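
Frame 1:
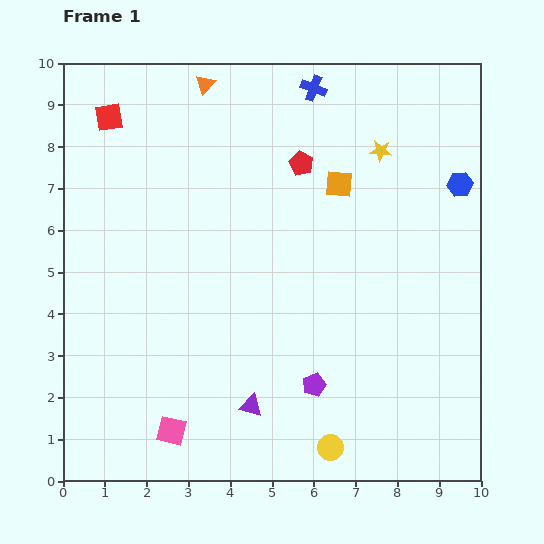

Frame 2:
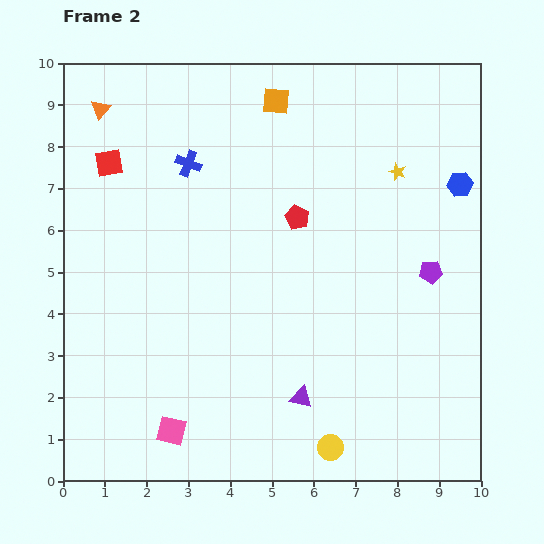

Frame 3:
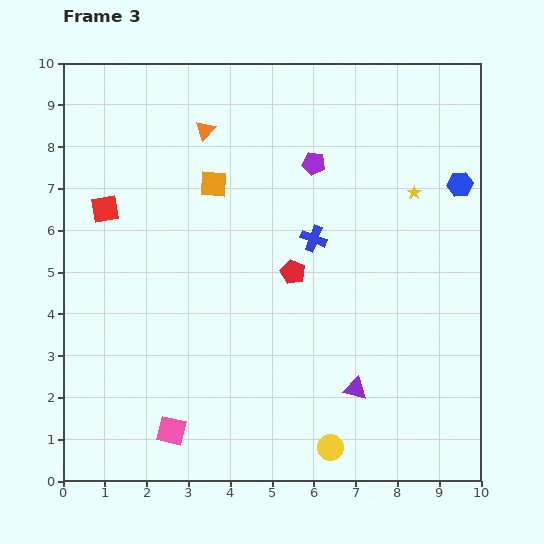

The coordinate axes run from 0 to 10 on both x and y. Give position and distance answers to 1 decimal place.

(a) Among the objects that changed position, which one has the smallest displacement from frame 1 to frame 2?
the yellow star

(moved 0.6)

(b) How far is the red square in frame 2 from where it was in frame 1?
1.1

The red square moved from (1.1, 8.7) to (1.1, 7.6), a distance of √(0.0² + 1.1²) ≈ 1.1.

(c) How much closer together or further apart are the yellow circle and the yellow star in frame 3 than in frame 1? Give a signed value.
-0.8

Distance in frame 1: 7.2. Distance in frame 3: 6.4.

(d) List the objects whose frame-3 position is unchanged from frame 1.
the pink square, the blue hexagon, the yellow circle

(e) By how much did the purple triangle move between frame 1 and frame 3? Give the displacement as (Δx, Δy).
(2.5, 0.4)

The purple triangle was at (4.5, 1.8) in frame 1 and (7.0, 2.2) in frame 3.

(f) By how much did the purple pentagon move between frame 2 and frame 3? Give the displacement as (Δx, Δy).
(-2.8, 2.6)

The purple pentagon was at (8.8, 5.0) in frame 2 and (6.0, 7.6) in frame 3.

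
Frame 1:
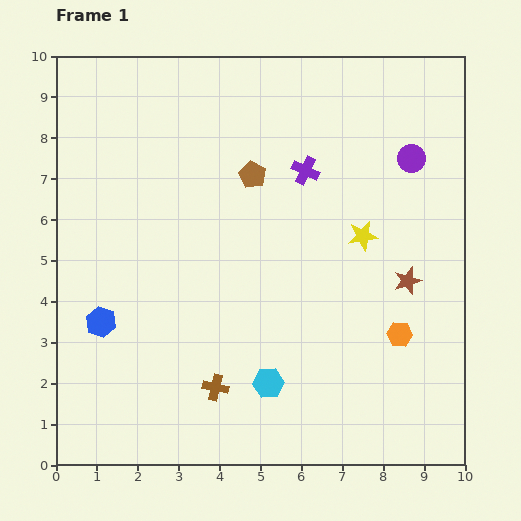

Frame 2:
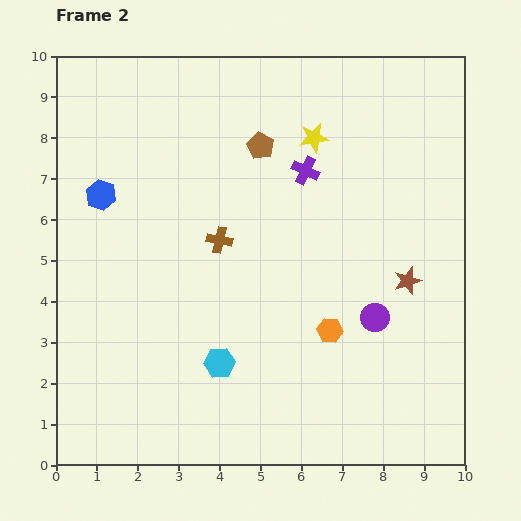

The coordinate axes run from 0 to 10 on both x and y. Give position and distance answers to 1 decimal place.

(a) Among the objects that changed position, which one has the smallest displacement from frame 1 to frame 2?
the brown pentagon

(moved 0.7)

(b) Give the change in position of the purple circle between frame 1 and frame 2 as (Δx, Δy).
(-0.9, -3.9)

The purple circle was at (8.7, 7.5) in frame 1 and (7.8, 3.6) in frame 2.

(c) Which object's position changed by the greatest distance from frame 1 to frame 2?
the purple circle

(moved 4.0; next 3.6)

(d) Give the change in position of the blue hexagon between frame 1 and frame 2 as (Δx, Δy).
(0.0, 3.1)

The blue hexagon was at (1.1, 3.5) in frame 1 and (1.1, 6.6) in frame 2.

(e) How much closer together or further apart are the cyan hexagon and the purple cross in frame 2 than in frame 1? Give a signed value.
-0.2

Distance in frame 1: 5.3. Distance in frame 2: 5.1.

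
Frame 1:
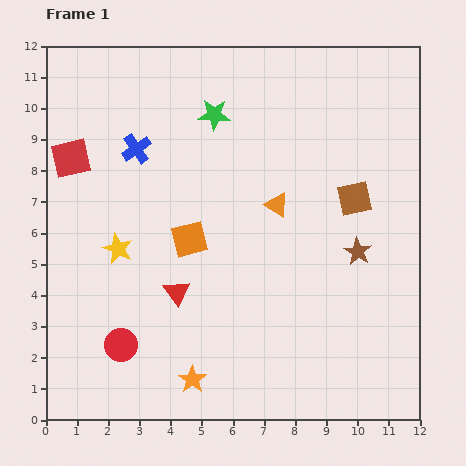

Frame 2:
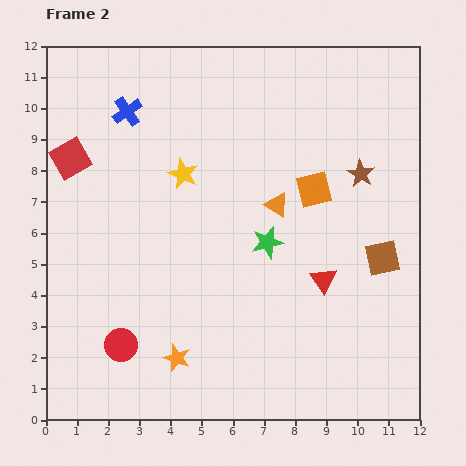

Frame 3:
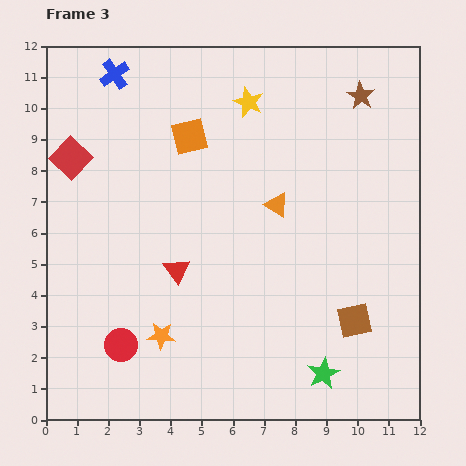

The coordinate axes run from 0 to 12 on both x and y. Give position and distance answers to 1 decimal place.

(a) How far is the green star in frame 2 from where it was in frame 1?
4.4

The green star moved from (5.4, 9.8) to (7.1, 5.7), a distance of √(1.7² + 4.1²) ≈ 4.4.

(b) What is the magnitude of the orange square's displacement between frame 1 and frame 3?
3.3

The orange square moved from (4.6, 5.8) to (4.6, 9.1), a distance of √(0.0² + 3.3²) ≈ 3.3.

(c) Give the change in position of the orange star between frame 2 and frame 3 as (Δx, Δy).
(-0.5, 0.7)

The orange star was at (4.2, 2.0) in frame 2 and (3.7, 2.7) in frame 3.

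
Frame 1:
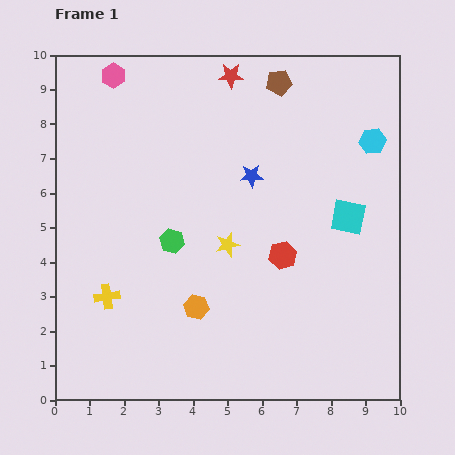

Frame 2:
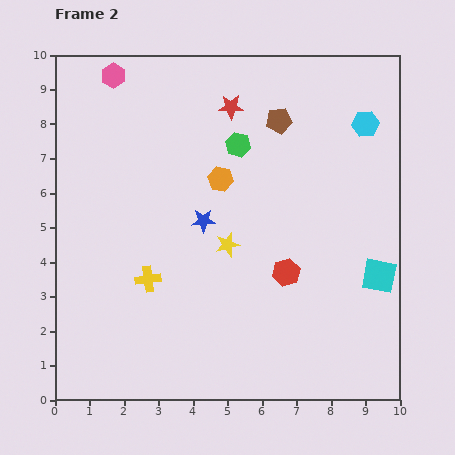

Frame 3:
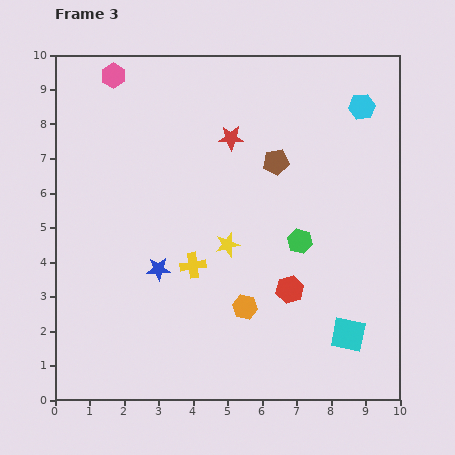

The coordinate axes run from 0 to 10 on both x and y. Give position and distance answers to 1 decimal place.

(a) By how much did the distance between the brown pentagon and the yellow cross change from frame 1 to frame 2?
-2.0

Distance in frame 1: 8.0. Distance in frame 2: 6.0.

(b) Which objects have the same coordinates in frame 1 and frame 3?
the yellow star, the pink hexagon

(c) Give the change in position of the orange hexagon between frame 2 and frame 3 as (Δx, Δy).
(0.7, -3.7)

The orange hexagon was at (4.8, 6.4) in frame 2 and (5.5, 2.7) in frame 3.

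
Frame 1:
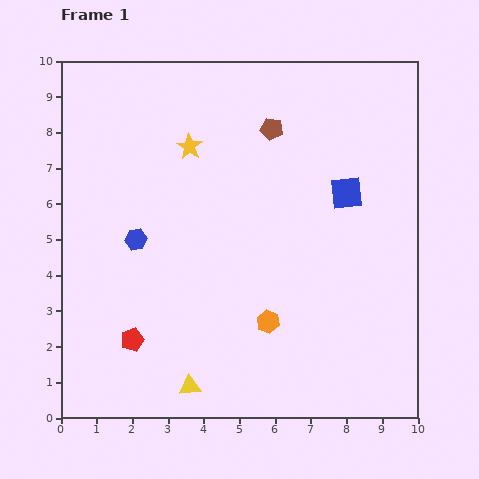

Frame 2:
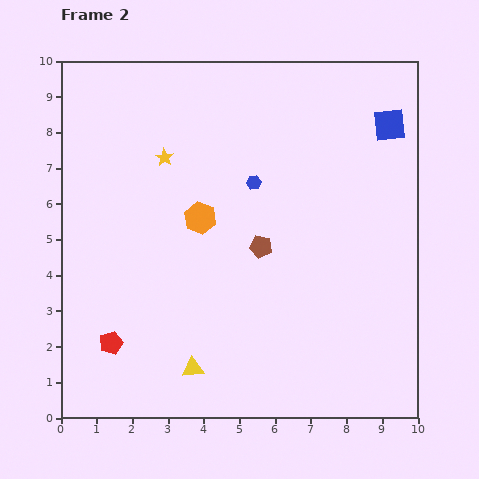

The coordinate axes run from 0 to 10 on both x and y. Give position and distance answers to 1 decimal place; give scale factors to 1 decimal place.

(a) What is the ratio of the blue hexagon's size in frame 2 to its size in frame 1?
0.7×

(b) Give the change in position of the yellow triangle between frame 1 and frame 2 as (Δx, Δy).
(0.1, 0.5)

The yellow triangle was at (3.6, 0.9) in frame 1 and (3.7, 1.4) in frame 2.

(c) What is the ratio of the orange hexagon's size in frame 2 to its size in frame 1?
1.4×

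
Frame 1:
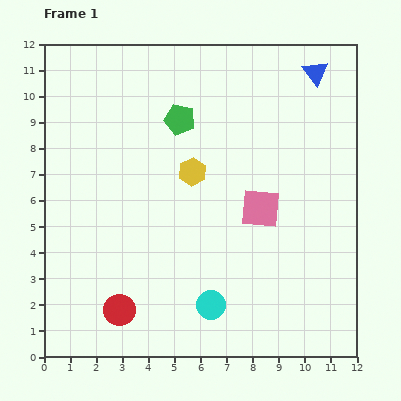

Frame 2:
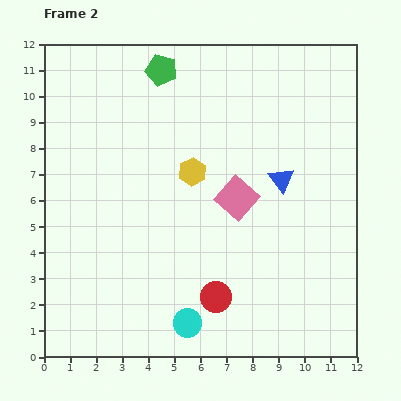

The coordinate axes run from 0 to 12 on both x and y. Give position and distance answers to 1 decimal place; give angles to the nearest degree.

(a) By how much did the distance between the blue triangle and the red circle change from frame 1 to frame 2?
-6.7

Distance in frame 1: 11.8. Distance in frame 2: 5.1.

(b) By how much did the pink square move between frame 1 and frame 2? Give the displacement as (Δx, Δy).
(-0.9, 0.4)

The pink square was at (8.3, 5.7) in frame 1 and (7.4, 6.1) in frame 2.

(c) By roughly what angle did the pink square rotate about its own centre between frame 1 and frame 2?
37° clockwise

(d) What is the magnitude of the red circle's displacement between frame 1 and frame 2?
3.7

The red circle moved from (2.9, 1.8) to (6.6, 2.3), a distance of √(3.7² + 0.5²) ≈ 3.7.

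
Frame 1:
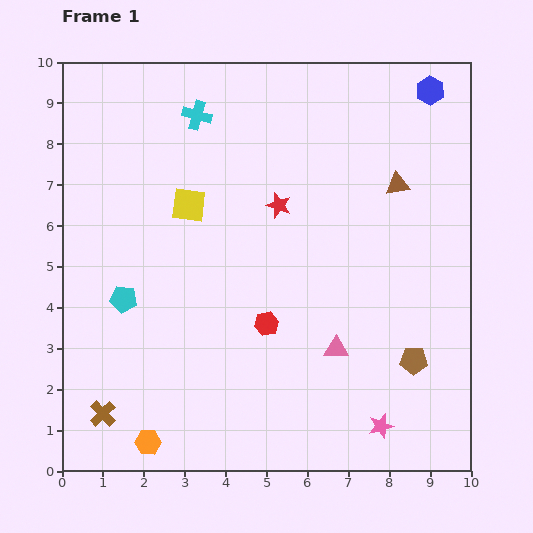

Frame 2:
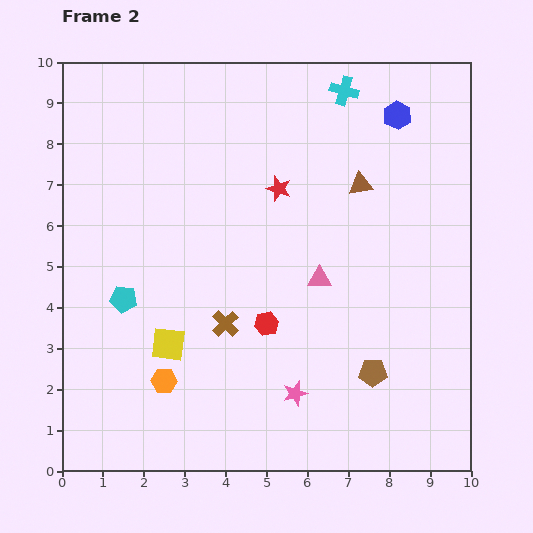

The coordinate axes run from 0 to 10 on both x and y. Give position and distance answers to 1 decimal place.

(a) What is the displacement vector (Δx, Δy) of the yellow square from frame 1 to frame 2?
(-0.5, -3.4)

The yellow square was at (3.1, 6.5) in frame 1 and (2.6, 3.1) in frame 2.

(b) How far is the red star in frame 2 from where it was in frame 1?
0.4

The red star moved from (5.3, 6.5) to (5.3, 6.9), a distance of √(0.0² + 0.4²) ≈ 0.4.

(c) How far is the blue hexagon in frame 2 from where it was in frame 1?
1.0

The blue hexagon moved from (9.0, 9.3) to (8.2, 8.7), a distance of √(0.8² + 0.6²) ≈ 1.0.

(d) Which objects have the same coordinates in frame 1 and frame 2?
the red hexagon, the cyan pentagon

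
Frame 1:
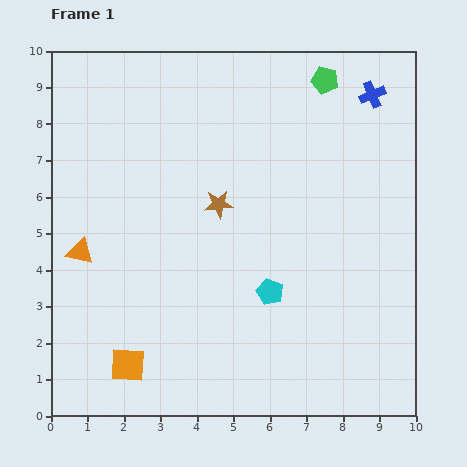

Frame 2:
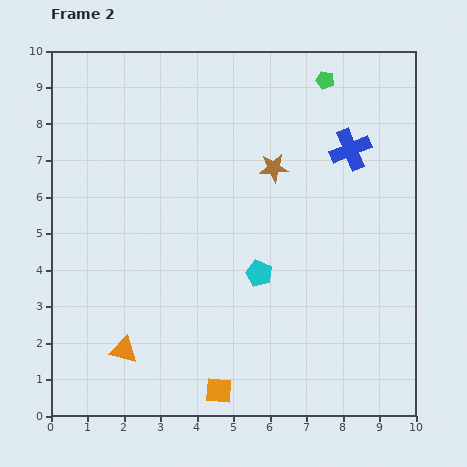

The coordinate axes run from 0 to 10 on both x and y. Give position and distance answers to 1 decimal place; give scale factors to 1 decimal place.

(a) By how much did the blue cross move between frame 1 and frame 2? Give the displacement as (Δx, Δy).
(-0.6, -1.5)

The blue cross was at (8.8, 8.8) in frame 1 and (8.2, 7.3) in frame 2.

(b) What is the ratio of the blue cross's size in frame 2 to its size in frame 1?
1.5×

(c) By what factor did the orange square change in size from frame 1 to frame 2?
0.8×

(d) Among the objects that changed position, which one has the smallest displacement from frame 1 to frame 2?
the cyan pentagon

(moved 0.6)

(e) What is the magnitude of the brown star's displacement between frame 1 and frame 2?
1.8

The brown star moved from (4.6, 5.8) to (6.1, 6.8), a distance of √(1.5² + 1.0²) ≈ 1.8.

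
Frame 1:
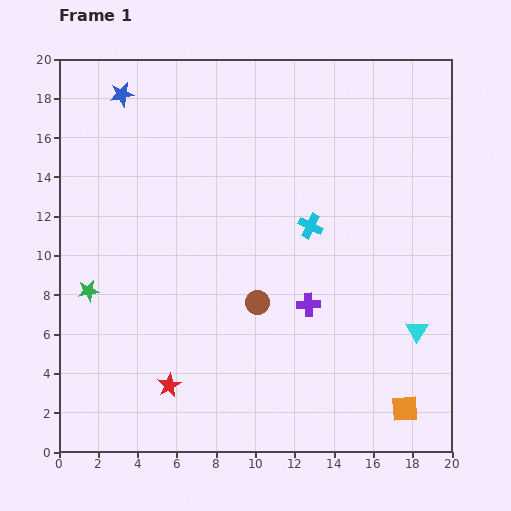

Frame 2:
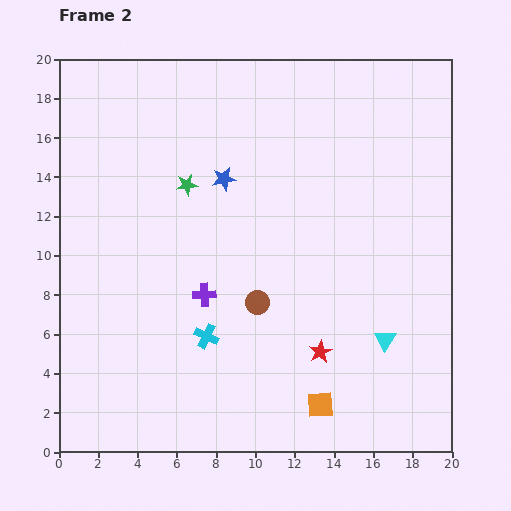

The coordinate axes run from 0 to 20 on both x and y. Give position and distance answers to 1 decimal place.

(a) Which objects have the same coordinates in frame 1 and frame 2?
the brown circle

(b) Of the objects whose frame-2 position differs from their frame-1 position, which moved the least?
the cyan triangle

(moved 1.7)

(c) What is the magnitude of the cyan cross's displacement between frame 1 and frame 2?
7.7

The cyan cross moved from (12.8, 11.5) to (7.5, 5.9), a distance of √(5.3² + 5.6²) ≈ 7.7.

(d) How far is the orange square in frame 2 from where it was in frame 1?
4.3

The orange square moved from (17.6, 2.2) to (13.3, 2.4), a distance of √(4.3² + 0.2²) ≈ 4.3.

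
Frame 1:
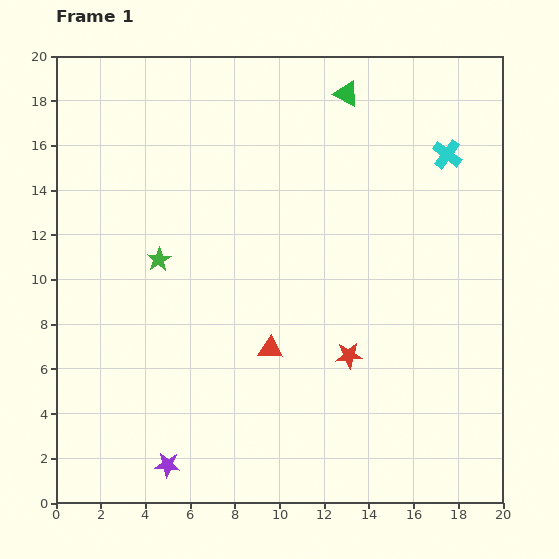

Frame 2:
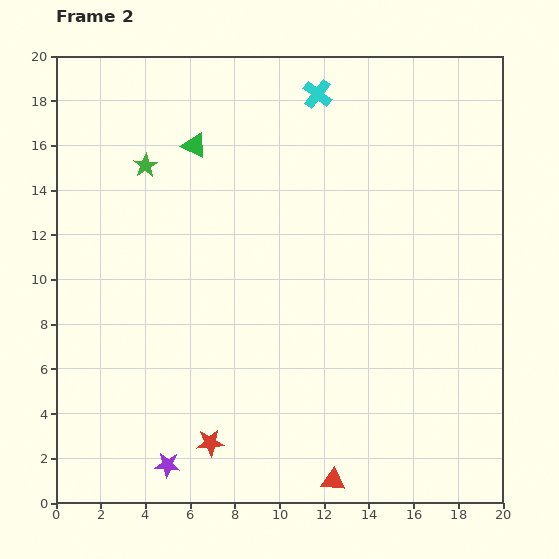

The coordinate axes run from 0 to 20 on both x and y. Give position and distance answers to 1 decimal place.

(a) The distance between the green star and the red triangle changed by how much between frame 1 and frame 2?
+10.0

Distance in frame 1: 6.4. Distance in frame 2: 16.4.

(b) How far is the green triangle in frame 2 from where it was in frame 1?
7.2

The green triangle moved from (13.0, 18.3) to (6.2, 16.0), a distance of √(6.8² + 2.3²) ≈ 7.2.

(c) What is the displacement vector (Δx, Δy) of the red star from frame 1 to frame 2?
(-6.2, -3.9)

The red star was at (13.1, 6.6) in frame 1 and (6.9, 2.7) in frame 2.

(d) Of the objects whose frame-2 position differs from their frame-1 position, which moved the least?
the green star

(moved 4.2)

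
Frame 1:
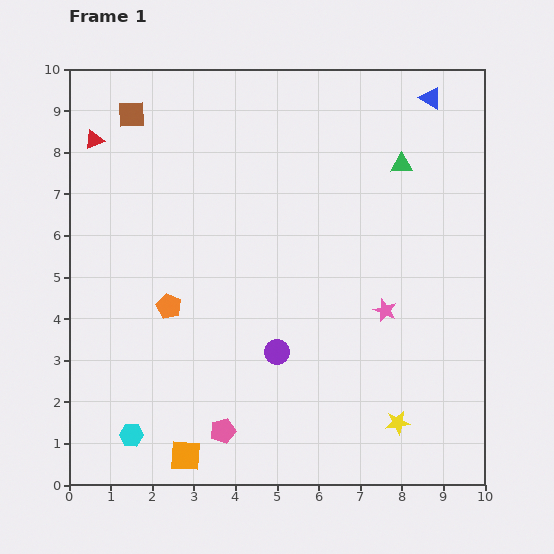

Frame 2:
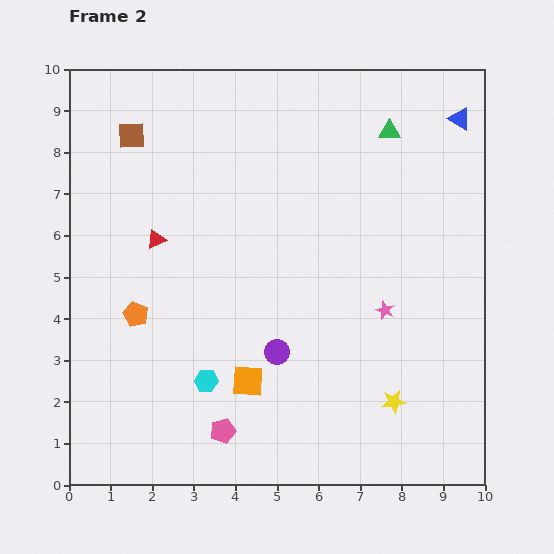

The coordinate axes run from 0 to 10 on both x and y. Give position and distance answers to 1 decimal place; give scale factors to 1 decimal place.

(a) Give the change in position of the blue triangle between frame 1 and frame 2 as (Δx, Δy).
(0.7, -0.5)

The blue triangle was at (8.7, 9.3) in frame 1 and (9.4, 8.8) in frame 2.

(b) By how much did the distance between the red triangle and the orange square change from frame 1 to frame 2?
-3.9

Distance in frame 1: 7.9. Distance in frame 2: 4.0.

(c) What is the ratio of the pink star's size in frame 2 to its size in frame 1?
0.8×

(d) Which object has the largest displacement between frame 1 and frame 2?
the red triangle

(moved 2.8; next 2.3)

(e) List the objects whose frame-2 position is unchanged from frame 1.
the pink star, the pink pentagon, the purple circle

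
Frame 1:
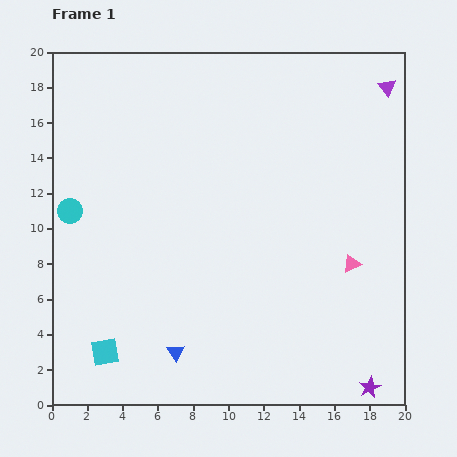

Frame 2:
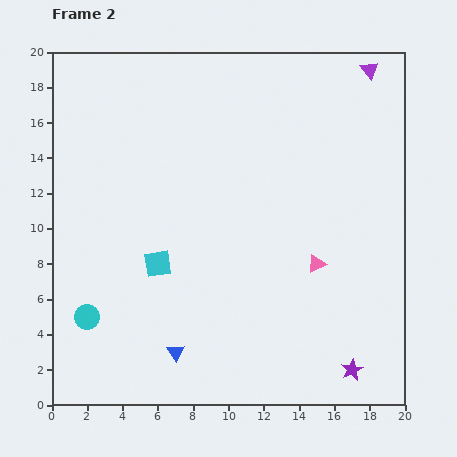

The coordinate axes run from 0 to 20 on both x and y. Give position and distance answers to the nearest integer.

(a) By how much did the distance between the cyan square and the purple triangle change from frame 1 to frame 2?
-6

Distance in frame 1: 22. Distance in frame 2: 16.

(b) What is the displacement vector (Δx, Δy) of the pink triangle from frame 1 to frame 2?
(-2, 0)

The pink triangle was at (17, 8) in frame 1 and (15, 8) in frame 2.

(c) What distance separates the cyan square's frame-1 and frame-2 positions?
6

The cyan square moved from (3, 3) to (6, 8), a distance of √(3² + 5²) ≈ 6.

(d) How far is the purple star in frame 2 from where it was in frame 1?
1

The purple star moved from (18, 1) to (17, 2), a distance of √(1² + 1²) ≈ 1.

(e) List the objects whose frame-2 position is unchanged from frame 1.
the blue triangle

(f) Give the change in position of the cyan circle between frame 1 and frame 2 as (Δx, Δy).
(1, -6)

The cyan circle was at (1, 11) in frame 1 and (2, 5) in frame 2.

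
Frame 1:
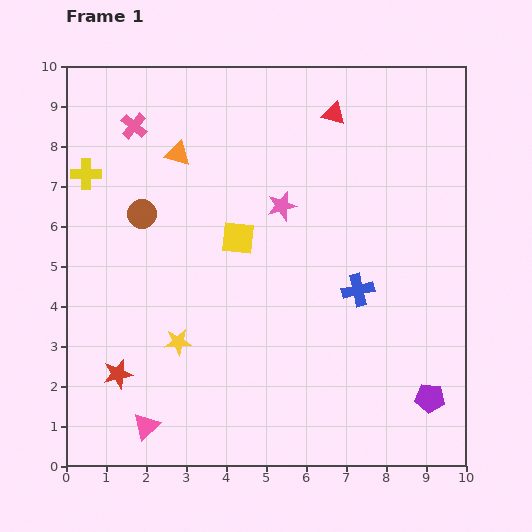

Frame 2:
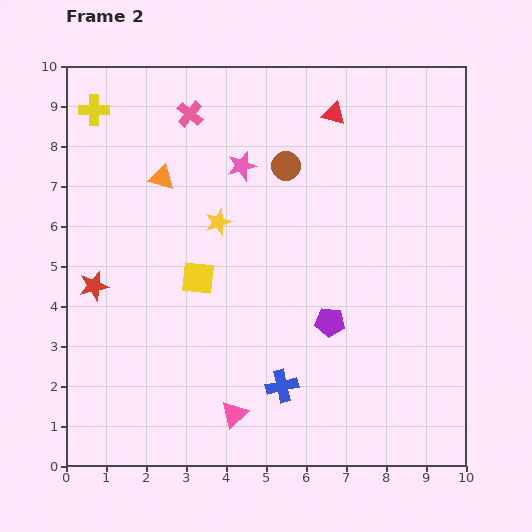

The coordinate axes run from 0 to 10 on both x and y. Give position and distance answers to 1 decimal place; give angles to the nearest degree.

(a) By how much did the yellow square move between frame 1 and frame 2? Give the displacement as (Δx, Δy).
(-1.0, -1.0)

The yellow square was at (4.3, 5.7) in frame 1 and (3.3, 4.7) in frame 2.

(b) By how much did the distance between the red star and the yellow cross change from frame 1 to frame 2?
-0.7

Distance in frame 1: 5.1. Distance in frame 2: 4.4.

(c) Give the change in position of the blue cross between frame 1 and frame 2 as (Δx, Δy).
(-1.9, -2.4)

The blue cross was at (7.3, 4.4) in frame 1 and (5.4, 2.0) in frame 2.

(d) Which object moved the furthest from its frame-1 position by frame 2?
the brown circle

(moved 3.8; next 3.2)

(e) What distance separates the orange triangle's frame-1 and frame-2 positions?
0.7

The orange triangle moved from (2.8, 7.8) to (2.4, 7.2), a distance of √(0.4² + 0.6²) ≈ 0.7.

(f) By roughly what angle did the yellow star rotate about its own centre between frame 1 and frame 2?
16° counter-clockwise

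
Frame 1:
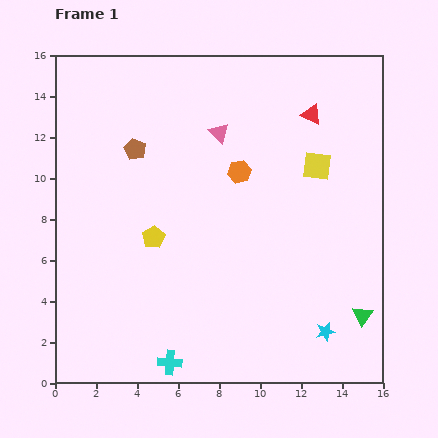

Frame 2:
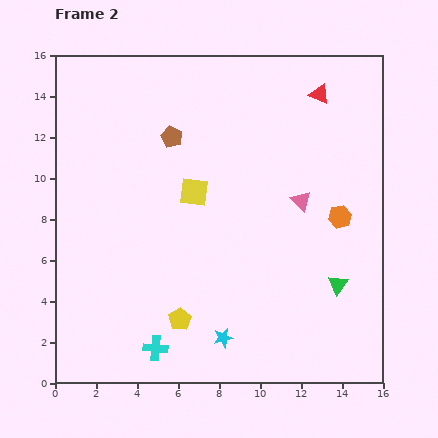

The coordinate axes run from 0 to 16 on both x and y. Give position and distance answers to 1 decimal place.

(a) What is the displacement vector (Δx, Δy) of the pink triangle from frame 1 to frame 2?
(4.0, -3.3)

The pink triangle was at (8.0, 12.2) in frame 1 and (12.0, 8.9) in frame 2.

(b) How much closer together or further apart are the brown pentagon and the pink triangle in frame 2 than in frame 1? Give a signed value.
+2.8

Distance in frame 1: 4.2. Distance in frame 2: 7.0.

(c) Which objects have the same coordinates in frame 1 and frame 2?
none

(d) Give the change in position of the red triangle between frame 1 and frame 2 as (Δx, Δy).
(0.4, 1.0)

The red triangle was at (12.5, 13.1) in frame 1 and (12.9, 14.1) in frame 2.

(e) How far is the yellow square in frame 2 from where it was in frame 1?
6.1

The yellow square moved from (12.8, 10.6) to (6.8, 9.3), a distance of √(6.0² + 1.3²) ≈ 6.1.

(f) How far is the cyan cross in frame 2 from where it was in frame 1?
1.0

The cyan cross moved from (5.6, 1.0) to (4.9, 1.7), a distance of √(0.7² + 0.7²) ≈ 1.0.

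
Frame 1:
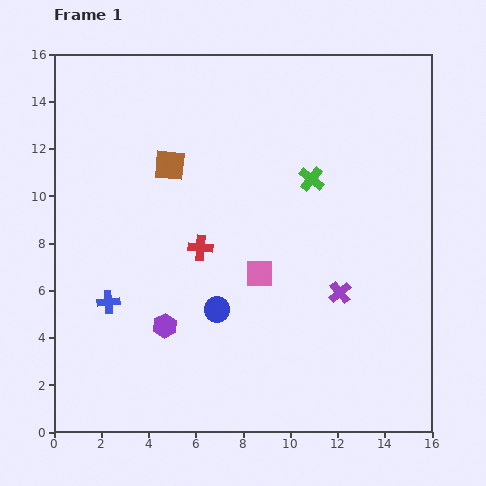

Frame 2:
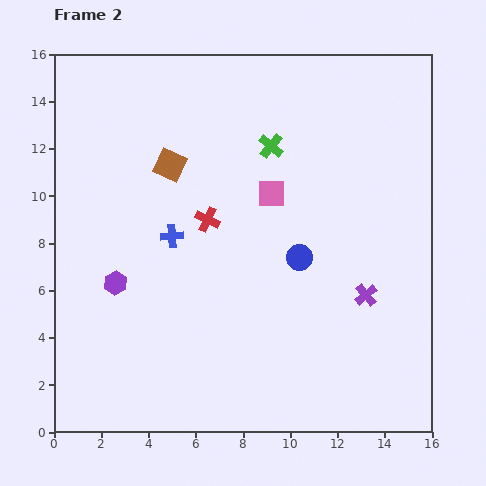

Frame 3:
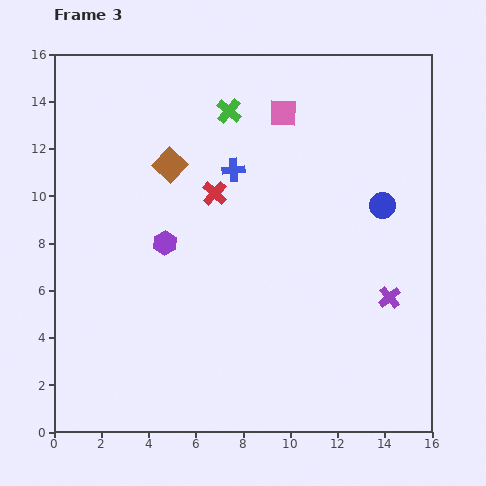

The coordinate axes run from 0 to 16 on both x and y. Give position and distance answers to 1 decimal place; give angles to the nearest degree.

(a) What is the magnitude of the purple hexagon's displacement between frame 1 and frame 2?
2.8

The purple hexagon moved from (4.7, 4.5) to (2.6, 6.3), a distance of √(2.1² + 1.8²) ≈ 2.8.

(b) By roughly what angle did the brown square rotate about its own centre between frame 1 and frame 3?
38° clockwise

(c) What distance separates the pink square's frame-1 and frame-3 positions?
6.9

The pink square moved from (8.7, 6.7) to (9.7, 13.5), a distance of √(1.0² + 6.8²) ≈ 6.9.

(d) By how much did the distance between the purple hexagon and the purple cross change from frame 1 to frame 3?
+2.3

Distance in frame 1: 7.5. Distance in frame 3: 9.8.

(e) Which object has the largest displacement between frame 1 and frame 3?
the blue circle

(moved 8.3; next 7.7)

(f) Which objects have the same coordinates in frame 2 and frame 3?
the brown square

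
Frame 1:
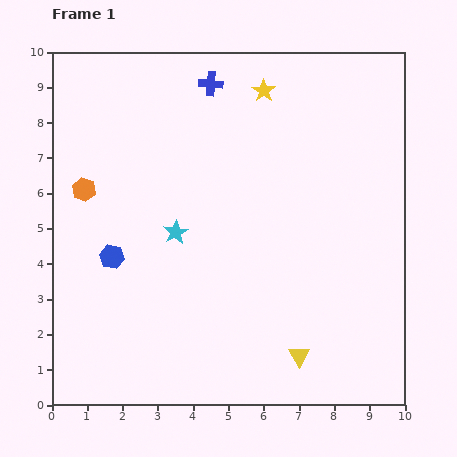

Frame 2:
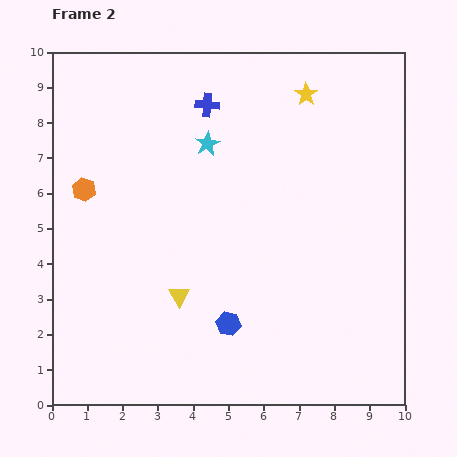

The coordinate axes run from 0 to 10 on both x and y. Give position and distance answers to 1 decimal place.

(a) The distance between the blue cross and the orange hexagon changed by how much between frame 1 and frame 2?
-0.5

Distance in frame 1: 4.7. Distance in frame 2: 4.2.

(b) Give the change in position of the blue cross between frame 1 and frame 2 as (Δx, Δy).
(-0.1, -0.6)

The blue cross was at (4.5, 9.1) in frame 1 and (4.4, 8.5) in frame 2.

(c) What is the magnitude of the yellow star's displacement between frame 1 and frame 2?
1.2

The yellow star moved from (6.0, 8.9) to (7.2, 8.8), a distance of √(1.2² + 0.1²) ≈ 1.2.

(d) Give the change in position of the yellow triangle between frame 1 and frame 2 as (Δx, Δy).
(-3.4, 1.7)

The yellow triangle was at (7.0, 1.4) in frame 1 and (3.6, 3.1) in frame 2.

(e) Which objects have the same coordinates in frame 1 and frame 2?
the orange hexagon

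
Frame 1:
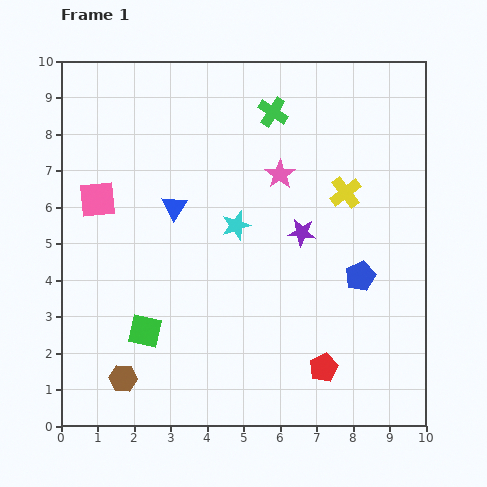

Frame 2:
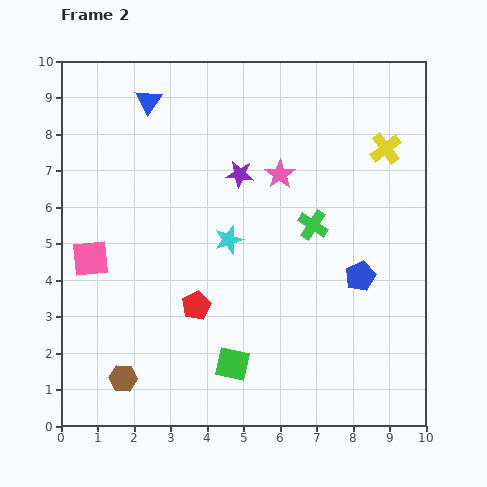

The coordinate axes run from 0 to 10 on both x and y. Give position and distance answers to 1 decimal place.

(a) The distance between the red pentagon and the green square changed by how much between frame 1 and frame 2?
-3.1

Distance in frame 1: 5.0. Distance in frame 2: 1.9.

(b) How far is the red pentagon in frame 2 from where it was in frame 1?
3.9

The red pentagon moved from (7.2, 1.6) to (3.7, 3.3), a distance of √(3.5² + 1.7²) ≈ 3.9.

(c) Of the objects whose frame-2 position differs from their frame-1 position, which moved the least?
the cyan star

(moved 0.4)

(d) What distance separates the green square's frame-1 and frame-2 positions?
2.6

The green square moved from (2.3, 2.6) to (4.7, 1.7), a distance of √(2.4² + 0.9²) ≈ 2.6.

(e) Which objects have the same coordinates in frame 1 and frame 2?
the brown hexagon, the blue pentagon, the pink star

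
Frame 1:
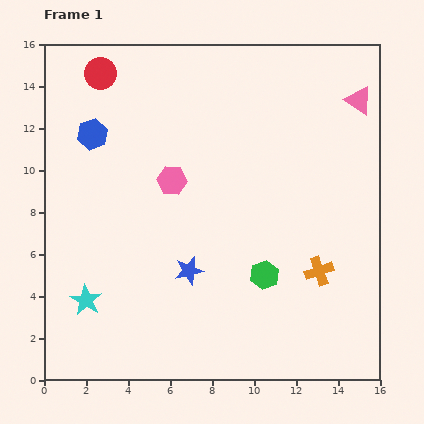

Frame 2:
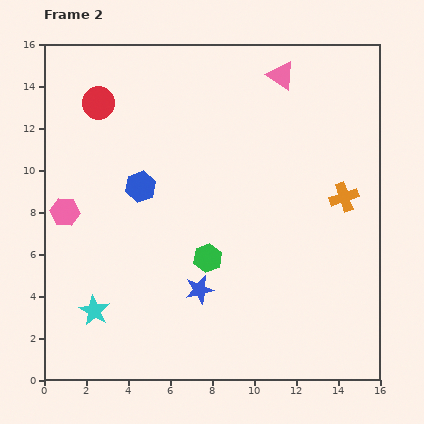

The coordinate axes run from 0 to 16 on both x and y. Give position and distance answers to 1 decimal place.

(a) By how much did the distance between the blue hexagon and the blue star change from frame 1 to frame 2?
-2.4

Distance in frame 1: 8.0. Distance in frame 2: 5.6.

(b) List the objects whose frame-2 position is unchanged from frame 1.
none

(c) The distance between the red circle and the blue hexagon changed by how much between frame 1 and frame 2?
+1.6

Distance in frame 1: 2.9. Distance in frame 2: 4.5.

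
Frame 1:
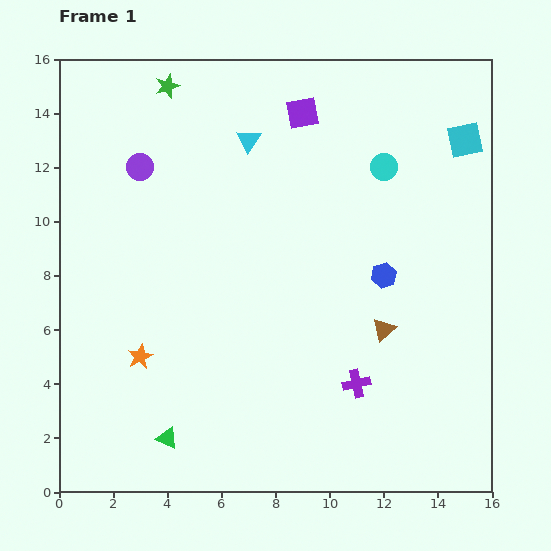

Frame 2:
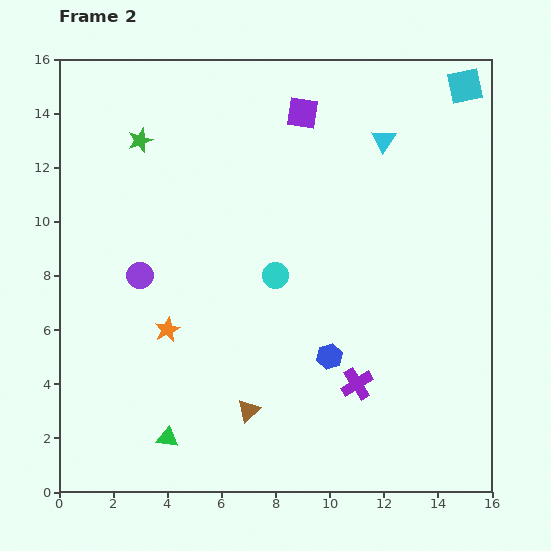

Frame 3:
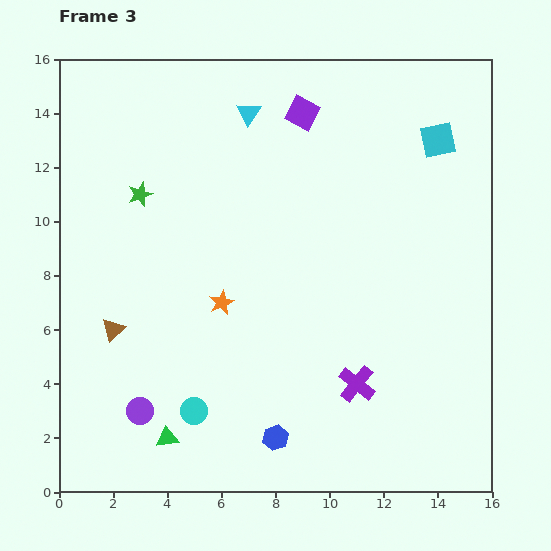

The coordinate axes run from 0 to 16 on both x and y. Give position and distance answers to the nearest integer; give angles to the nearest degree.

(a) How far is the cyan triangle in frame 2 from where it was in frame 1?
5

The cyan triangle moved from (7, 13) to (12, 13), a distance of √(5² + 0²) ≈ 5.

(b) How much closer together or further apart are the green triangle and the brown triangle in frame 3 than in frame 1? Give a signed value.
-5

Distance in frame 1: 9. Distance in frame 3: 4.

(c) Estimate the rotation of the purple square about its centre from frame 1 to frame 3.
38° clockwise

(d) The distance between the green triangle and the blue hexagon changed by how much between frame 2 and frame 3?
-3

Distance in frame 2: 7. Distance in frame 3: 4.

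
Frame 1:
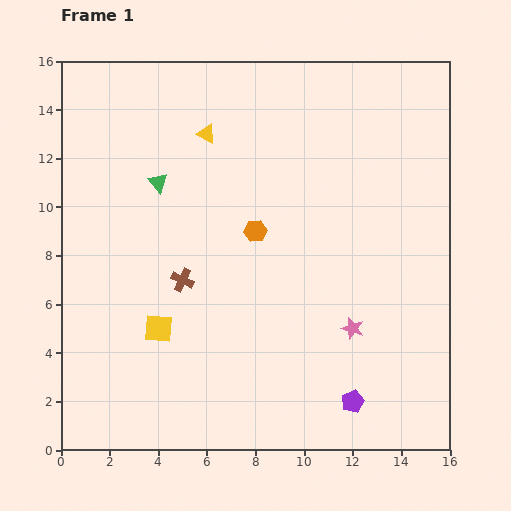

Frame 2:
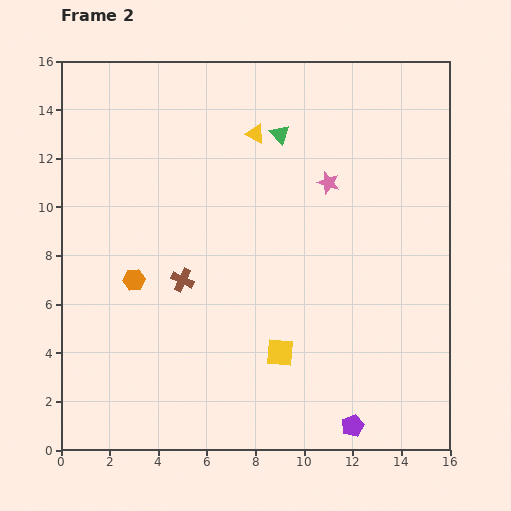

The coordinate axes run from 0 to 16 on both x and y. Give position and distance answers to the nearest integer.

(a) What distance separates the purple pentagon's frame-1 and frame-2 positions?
1

The purple pentagon moved from (12, 2) to (12, 1), a distance of √(0² + 1²) ≈ 1.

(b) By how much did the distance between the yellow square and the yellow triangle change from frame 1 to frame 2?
+1

Distance in frame 1: 8. Distance in frame 2: 9.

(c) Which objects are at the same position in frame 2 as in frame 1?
the brown cross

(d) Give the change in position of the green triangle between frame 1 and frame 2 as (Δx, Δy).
(5, 2)

The green triangle was at (4, 11) in frame 1 and (9, 13) in frame 2.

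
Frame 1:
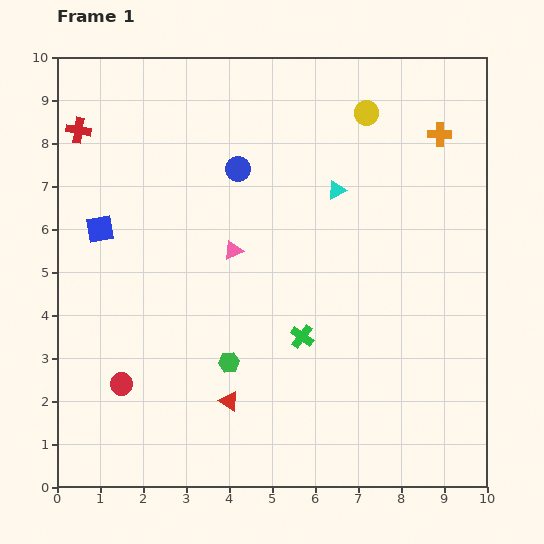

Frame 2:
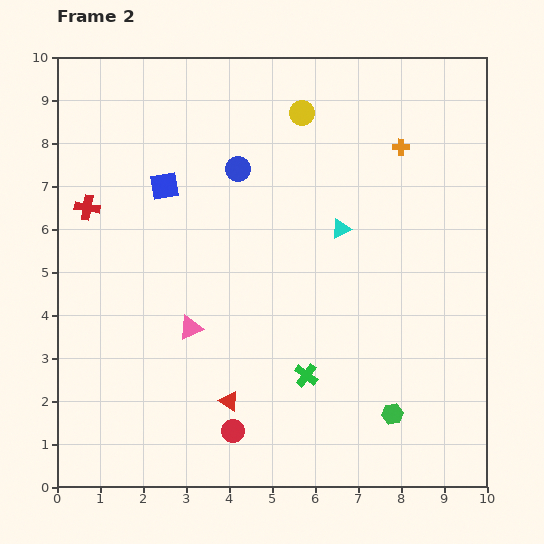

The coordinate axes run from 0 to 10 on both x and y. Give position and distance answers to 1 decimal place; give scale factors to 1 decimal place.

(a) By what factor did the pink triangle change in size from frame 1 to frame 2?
1.3×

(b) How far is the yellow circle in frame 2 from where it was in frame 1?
1.5

The yellow circle moved from (7.2, 8.7) to (5.7, 8.7), a distance of √(1.5² + 0.0²) ≈ 1.5.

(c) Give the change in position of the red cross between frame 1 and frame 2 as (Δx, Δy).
(0.2, -1.8)

The red cross was at (0.5, 8.3) in frame 1 and (0.7, 6.5) in frame 2.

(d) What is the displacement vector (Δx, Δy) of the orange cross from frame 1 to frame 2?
(-0.9, -0.3)

The orange cross was at (8.9, 8.2) in frame 1 and (8.0, 7.9) in frame 2.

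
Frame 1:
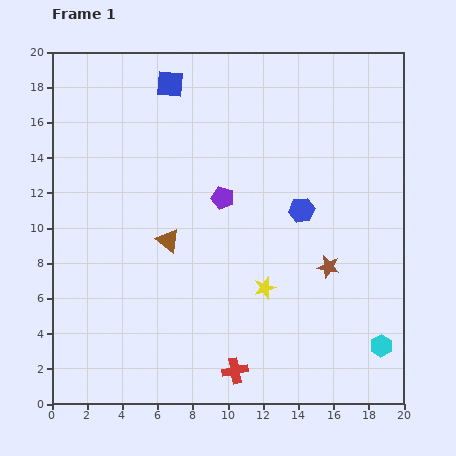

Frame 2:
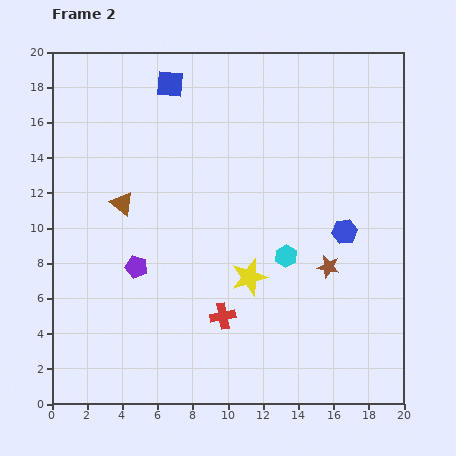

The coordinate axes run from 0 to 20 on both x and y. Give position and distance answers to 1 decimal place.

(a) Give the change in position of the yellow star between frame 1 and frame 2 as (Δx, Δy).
(-0.9, 0.6)

The yellow star was at (12.1, 6.6) in frame 1 and (11.2, 7.2) in frame 2.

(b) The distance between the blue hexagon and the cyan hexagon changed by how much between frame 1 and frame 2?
-5.3

Distance in frame 1: 8.9. Distance in frame 2: 3.6.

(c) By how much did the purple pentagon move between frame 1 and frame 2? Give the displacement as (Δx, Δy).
(-4.9, -3.9)

The purple pentagon was at (9.7, 11.7) in frame 1 and (4.8, 7.8) in frame 2.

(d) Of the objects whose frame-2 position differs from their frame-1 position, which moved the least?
the yellow star

(moved 1.1)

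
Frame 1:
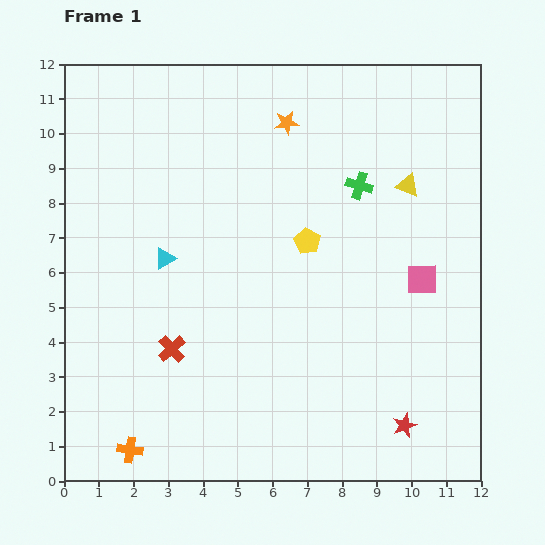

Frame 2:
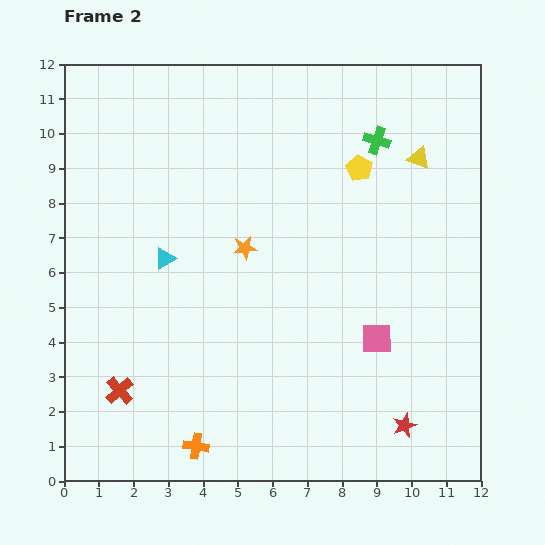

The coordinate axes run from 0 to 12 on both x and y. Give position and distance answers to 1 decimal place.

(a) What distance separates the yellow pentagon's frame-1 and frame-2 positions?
2.6

The yellow pentagon moved from (7.0, 6.9) to (8.5, 9.0), a distance of √(1.5² + 2.1²) ≈ 2.6.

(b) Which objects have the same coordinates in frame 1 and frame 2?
the red star, the cyan triangle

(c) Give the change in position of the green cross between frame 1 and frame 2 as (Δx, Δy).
(0.5, 1.3)

The green cross was at (8.5, 8.5) in frame 1 and (9.0, 9.8) in frame 2.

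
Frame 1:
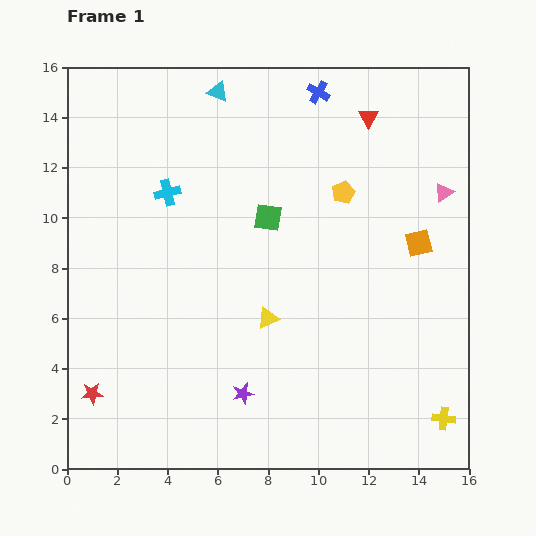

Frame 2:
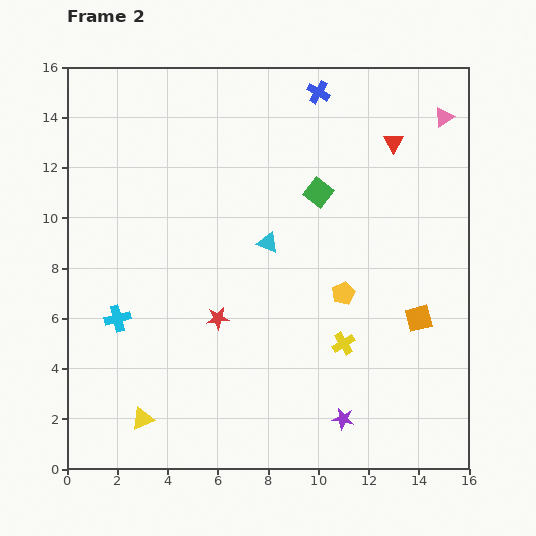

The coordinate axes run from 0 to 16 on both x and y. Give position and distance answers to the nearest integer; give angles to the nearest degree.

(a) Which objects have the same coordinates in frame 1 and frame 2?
the blue cross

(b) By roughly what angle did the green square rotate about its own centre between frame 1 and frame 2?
29° clockwise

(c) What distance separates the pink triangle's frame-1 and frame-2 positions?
3

The pink triangle moved from (15, 11) to (15, 14), a distance of √(0² + 3²) ≈ 3.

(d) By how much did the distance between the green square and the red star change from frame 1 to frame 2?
-4

Distance in frame 1: 10. Distance in frame 2: 6.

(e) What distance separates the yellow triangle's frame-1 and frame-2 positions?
6

The yellow triangle moved from (8, 6) to (3, 2), a distance of √(5² + 4²) ≈ 6.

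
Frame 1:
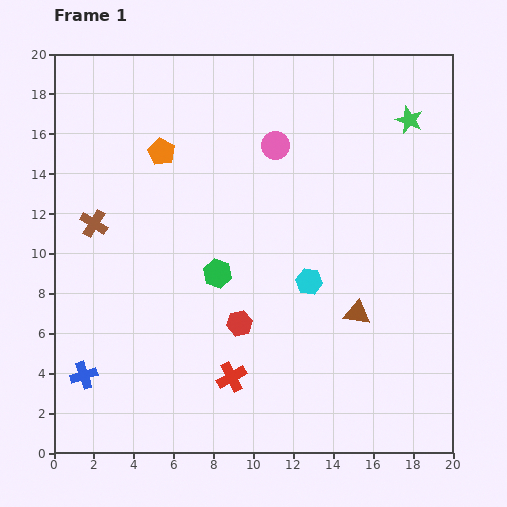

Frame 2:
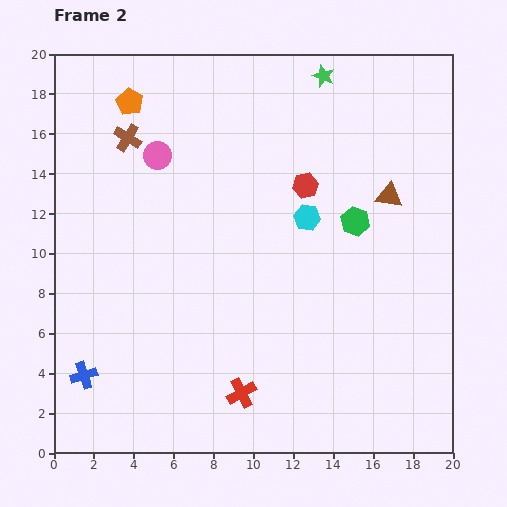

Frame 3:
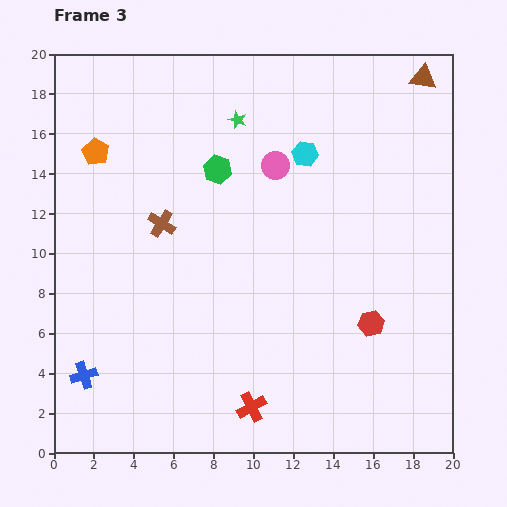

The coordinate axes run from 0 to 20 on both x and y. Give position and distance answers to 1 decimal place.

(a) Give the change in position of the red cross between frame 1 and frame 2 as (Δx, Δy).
(0.5, -0.8)

The red cross was at (8.9, 3.8) in frame 1 and (9.4, 3.0) in frame 2.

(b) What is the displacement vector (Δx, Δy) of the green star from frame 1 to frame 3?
(-8.6, 0.0)

The green star was at (17.8, 16.7) in frame 1 and (9.2, 16.7) in frame 3.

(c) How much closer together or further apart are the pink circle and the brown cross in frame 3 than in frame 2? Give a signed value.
+4.7

Distance in frame 2: 1.7. Distance in frame 3: 6.4.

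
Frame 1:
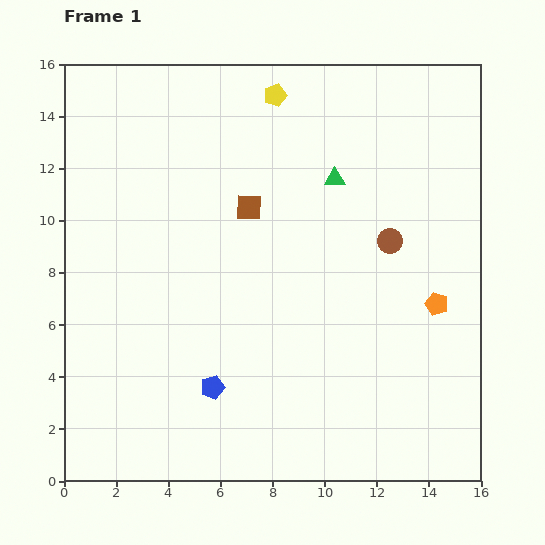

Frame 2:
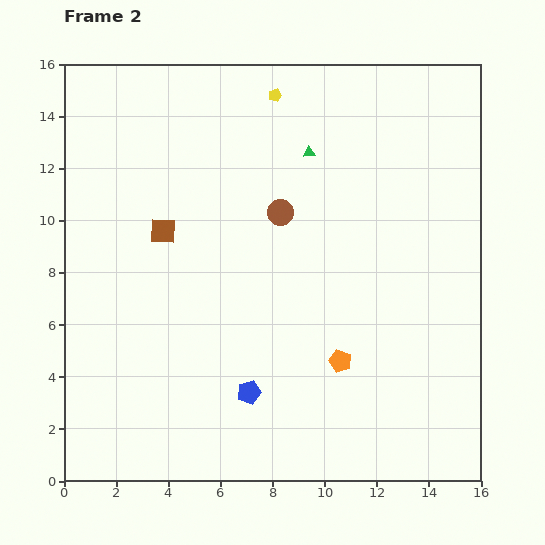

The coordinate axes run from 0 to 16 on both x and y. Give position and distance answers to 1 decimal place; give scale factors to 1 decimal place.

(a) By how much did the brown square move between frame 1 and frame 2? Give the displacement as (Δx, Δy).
(-3.3, -0.9)

The brown square was at (7.1, 10.5) in frame 1 and (3.8, 9.6) in frame 2.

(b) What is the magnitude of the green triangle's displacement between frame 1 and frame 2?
1.4

The green triangle moved from (10.4, 11.6) to (9.4, 12.6), a distance of √(1.0² + 1.0²) ≈ 1.4.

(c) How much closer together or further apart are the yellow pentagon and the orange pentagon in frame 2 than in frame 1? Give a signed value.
+0.4

Distance in frame 1: 10.1. Distance in frame 2: 10.5.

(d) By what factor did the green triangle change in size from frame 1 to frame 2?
0.6×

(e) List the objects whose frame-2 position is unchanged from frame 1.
the yellow pentagon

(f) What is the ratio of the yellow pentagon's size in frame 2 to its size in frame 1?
0.6×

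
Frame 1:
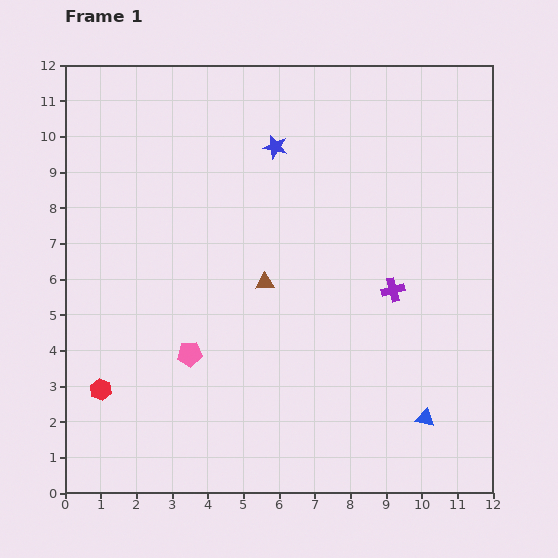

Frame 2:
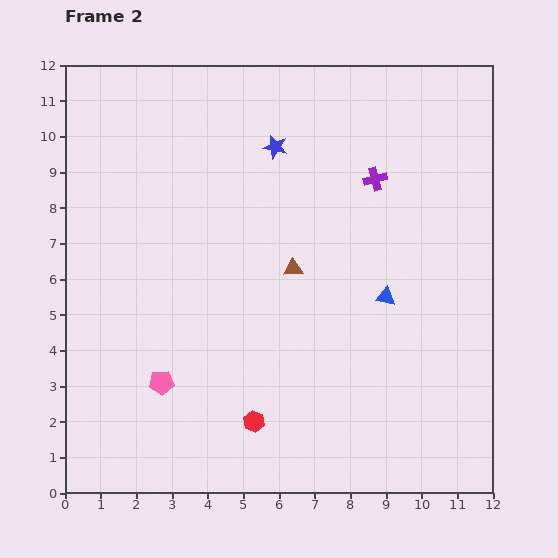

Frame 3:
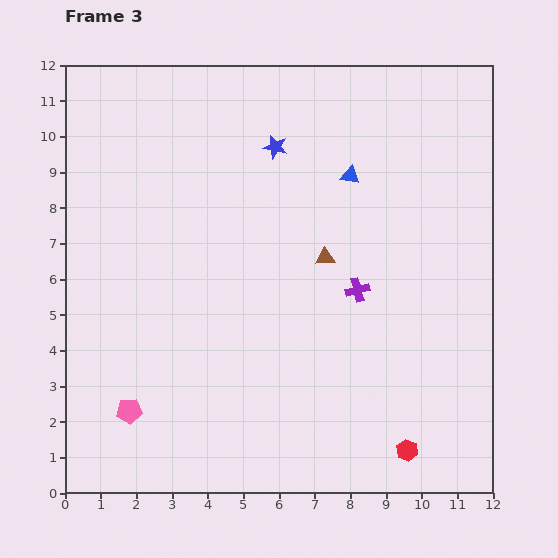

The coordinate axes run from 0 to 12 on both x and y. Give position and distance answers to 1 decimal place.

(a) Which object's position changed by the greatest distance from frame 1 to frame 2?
the red hexagon

(moved 4.4; next 3.6)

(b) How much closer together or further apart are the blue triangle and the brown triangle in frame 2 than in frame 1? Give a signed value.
-3.2

Distance in frame 1: 5.9. Distance in frame 2: 2.7.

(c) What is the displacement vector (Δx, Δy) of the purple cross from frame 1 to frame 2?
(-0.5, 3.1)

The purple cross was at (9.2, 5.7) in frame 1 and (8.7, 8.8) in frame 2.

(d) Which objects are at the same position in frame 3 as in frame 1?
the blue star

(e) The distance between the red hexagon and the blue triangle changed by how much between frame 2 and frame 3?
+2.8

Distance in frame 2: 5.1. Distance in frame 3: 7.9.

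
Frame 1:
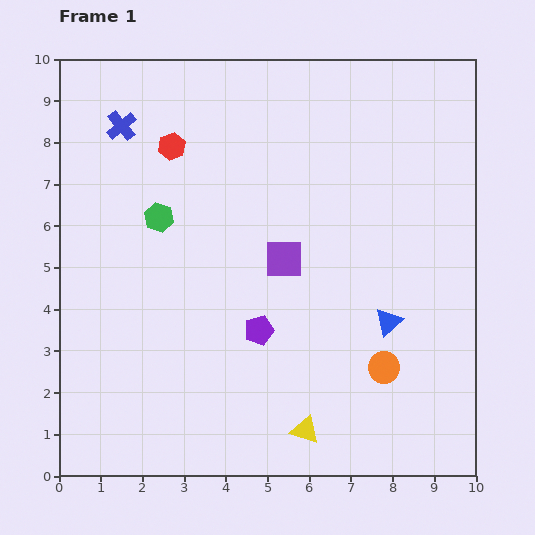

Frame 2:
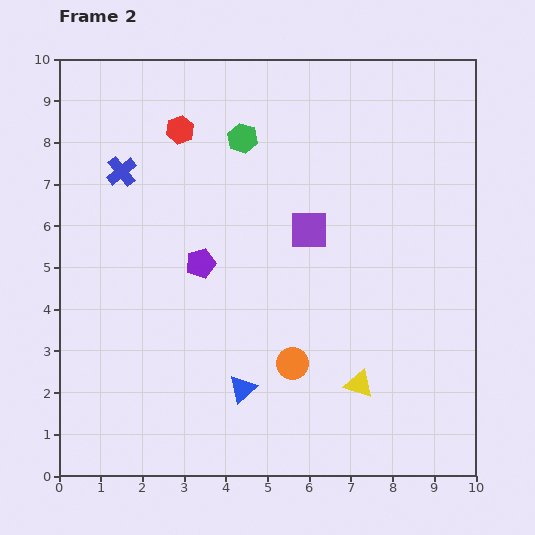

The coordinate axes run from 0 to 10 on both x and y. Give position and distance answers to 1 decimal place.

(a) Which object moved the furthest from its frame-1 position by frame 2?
the blue triangle

(moved 3.8; next 2.8)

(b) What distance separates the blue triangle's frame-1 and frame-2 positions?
3.8

The blue triangle moved from (7.9, 3.7) to (4.4, 2.1), a distance of √(3.5² + 1.6²) ≈ 3.8.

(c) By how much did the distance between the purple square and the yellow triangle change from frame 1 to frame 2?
-0.2

Distance in frame 1: 4.1. Distance in frame 2: 3.9.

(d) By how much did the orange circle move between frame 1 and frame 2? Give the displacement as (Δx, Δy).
(-2.2, 0.1)

The orange circle was at (7.8, 2.6) in frame 1 and (5.6, 2.7) in frame 2.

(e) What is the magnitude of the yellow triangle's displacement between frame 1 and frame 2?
1.7

The yellow triangle moved from (5.9, 1.1) to (7.2, 2.2), a distance of √(1.3² + 1.1²) ≈ 1.7.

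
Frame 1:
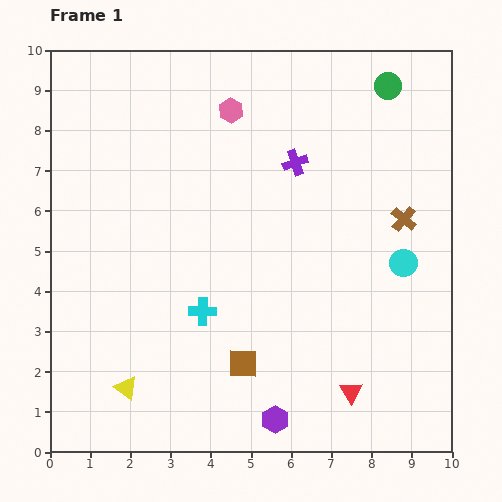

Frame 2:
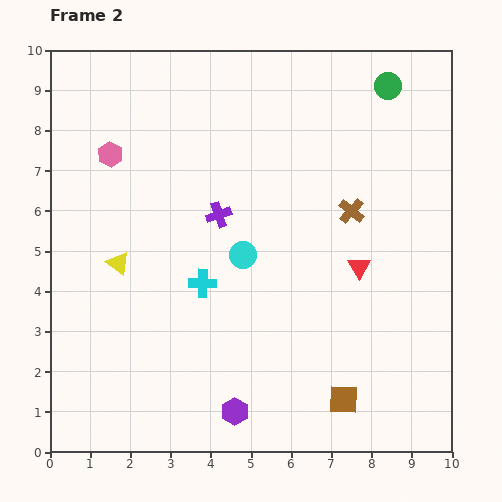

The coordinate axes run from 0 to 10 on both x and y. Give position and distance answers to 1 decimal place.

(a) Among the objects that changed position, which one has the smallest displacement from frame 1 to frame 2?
the cyan cross

(moved 0.7)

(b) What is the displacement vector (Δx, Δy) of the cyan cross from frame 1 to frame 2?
(0.0, 0.7)

The cyan cross was at (3.8, 3.5) in frame 1 and (3.8, 4.2) in frame 2.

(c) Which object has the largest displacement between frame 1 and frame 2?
the cyan circle

(moved 4.0; next 3.2)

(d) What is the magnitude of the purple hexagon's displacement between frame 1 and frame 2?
1.0

The purple hexagon moved from (5.6, 0.8) to (4.6, 1.0), a distance of √(1.0² + 0.2²) ≈ 1.0.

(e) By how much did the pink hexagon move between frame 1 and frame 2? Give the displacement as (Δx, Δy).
(-3.0, -1.1)

The pink hexagon was at (4.5, 8.5) in frame 1 and (1.5, 7.4) in frame 2.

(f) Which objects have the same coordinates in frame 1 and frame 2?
the green circle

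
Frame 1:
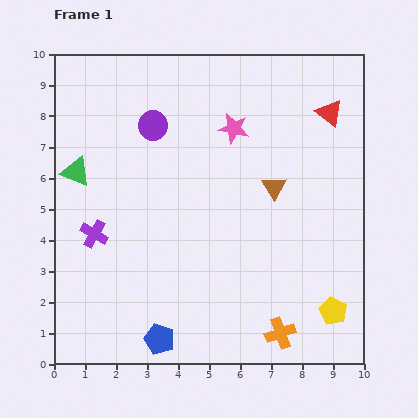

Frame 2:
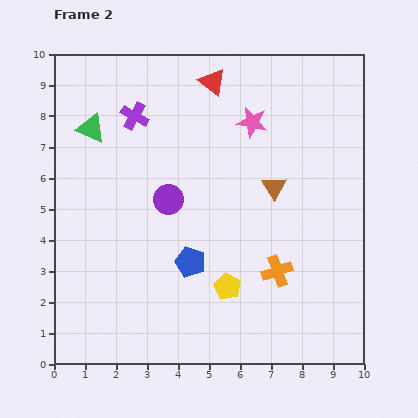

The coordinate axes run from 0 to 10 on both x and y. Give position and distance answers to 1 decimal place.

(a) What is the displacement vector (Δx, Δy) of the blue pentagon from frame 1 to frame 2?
(1.0, 2.5)

The blue pentagon was at (3.4, 0.8) in frame 1 and (4.4, 3.3) in frame 2.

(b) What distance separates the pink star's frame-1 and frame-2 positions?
0.6

The pink star moved from (5.8, 7.6) to (6.4, 7.8), a distance of √(0.6² + 0.2²) ≈ 0.6.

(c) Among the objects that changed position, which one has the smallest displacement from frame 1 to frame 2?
the pink star

(moved 0.6)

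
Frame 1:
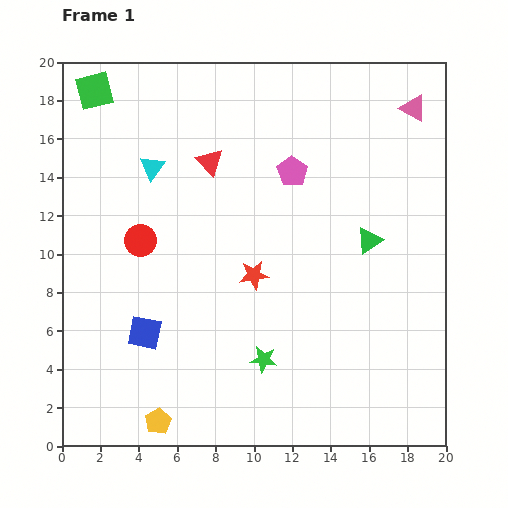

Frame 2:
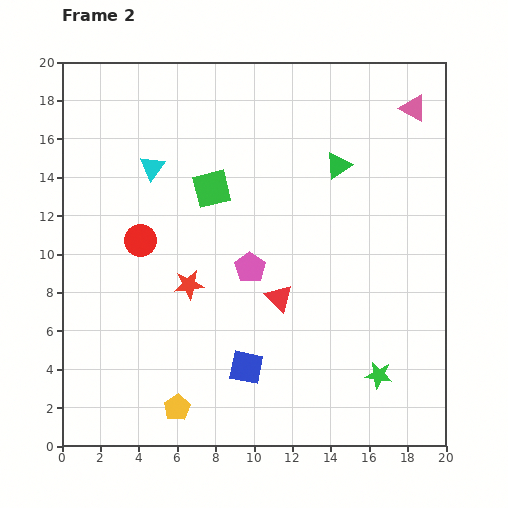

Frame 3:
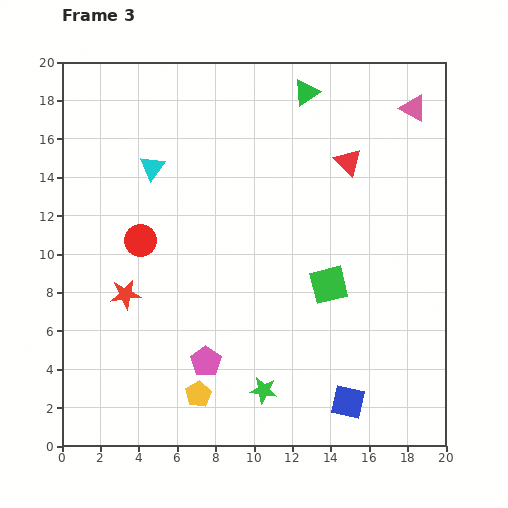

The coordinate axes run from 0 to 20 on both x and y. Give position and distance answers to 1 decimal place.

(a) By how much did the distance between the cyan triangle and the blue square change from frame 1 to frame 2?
+2.9

Distance in frame 1: 8.6. Distance in frame 2: 11.5.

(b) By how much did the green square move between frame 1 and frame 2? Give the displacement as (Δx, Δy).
(6.1, -5.1)

The green square was at (1.7, 18.5) in frame 1 and (7.8, 13.4) in frame 2.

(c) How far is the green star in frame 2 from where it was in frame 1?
6.1

The green star moved from (10.5, 4.5) to (16.5, 3.7), a distance of √(6.0² + 0.8²) ≈ 6.1.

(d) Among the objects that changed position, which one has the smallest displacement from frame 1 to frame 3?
the green star

(moved 1.6)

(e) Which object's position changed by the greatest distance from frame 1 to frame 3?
the green square

(moved 15.8; next 11.2)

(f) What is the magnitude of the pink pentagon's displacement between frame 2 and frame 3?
5.4

The pink pentagon moved from (9.8, 9.3) to (7.5, 4.4), a distance of √(2.3² + 4.9²) ≈ 5.4.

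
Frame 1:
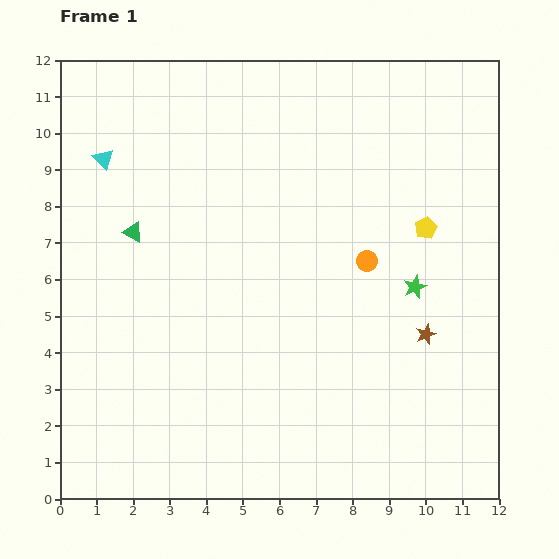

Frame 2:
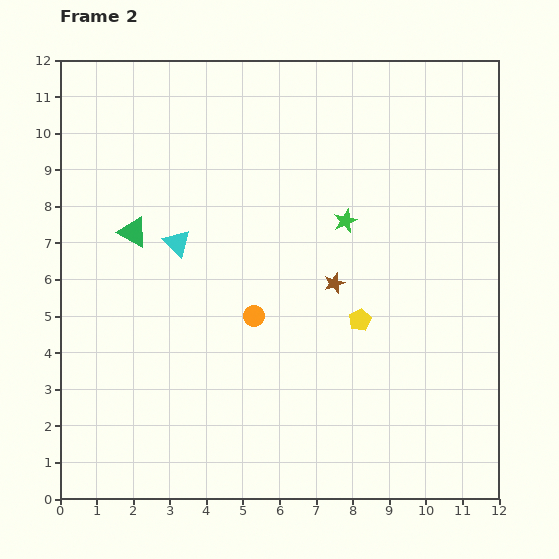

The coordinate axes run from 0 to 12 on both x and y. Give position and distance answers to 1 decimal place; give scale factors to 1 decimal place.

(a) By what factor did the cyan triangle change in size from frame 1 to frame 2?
1.3×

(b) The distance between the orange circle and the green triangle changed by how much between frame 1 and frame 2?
-2.4

Distance in frame 1: 6.4. Distance in frame 2: 4.0.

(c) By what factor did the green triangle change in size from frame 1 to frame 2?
1.5×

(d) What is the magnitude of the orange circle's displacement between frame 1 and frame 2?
3.4

The orange circle moved from (8.4, 6.5) to (5.3, 5.0), a distance of √(3.1² + 1.5²) ≈ 3.4.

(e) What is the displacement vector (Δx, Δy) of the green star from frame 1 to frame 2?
(-1.9, 1.8)

The green star was at (9.7, 5.8) in frame 1 and (7.8, 7.6) in frame 2.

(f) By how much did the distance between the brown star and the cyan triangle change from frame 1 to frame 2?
-5.6

Distance in frame 1: 10.0. Distance in frame 2: 4.4.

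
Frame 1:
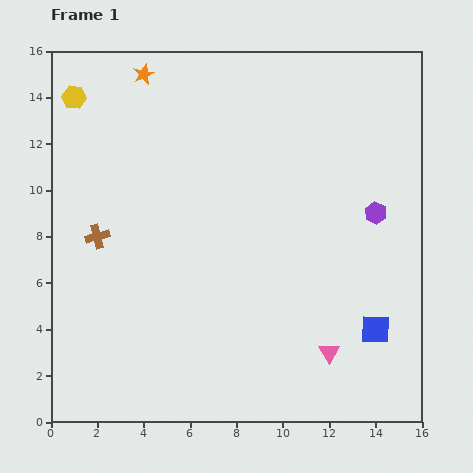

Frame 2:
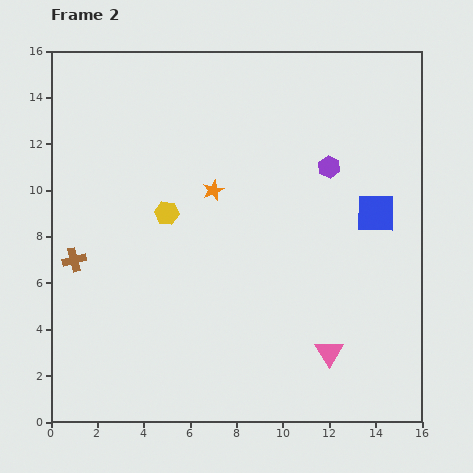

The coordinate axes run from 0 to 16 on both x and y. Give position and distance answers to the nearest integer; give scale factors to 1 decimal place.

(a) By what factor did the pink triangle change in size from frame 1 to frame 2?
1.4×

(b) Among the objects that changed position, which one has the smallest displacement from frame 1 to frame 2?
the brown cross

(moved 1)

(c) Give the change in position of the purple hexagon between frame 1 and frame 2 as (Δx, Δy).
(-2, 2)

The purple hexagon was at (14, 9) in frame 1 and (12, 11) in frame 2.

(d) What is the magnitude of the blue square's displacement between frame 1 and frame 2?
5

The blue square moved from (14, 4) to (14, 9), a distance of √(0² + 5²) ≈ 5.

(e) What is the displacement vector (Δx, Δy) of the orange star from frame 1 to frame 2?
(3, -5)

The orange star was at (4, 15) in frame 1 and (7, 10) in frame 2.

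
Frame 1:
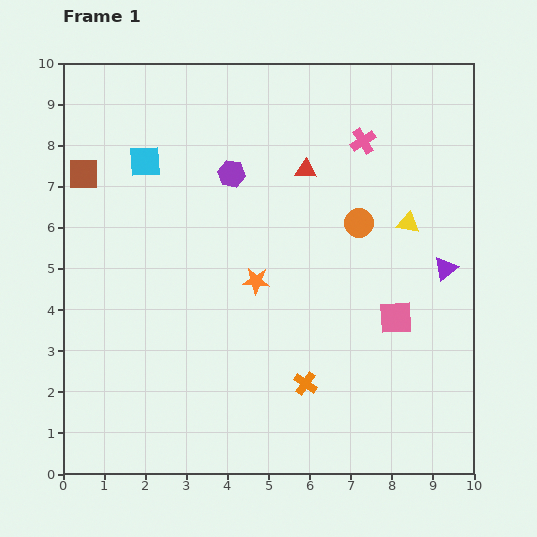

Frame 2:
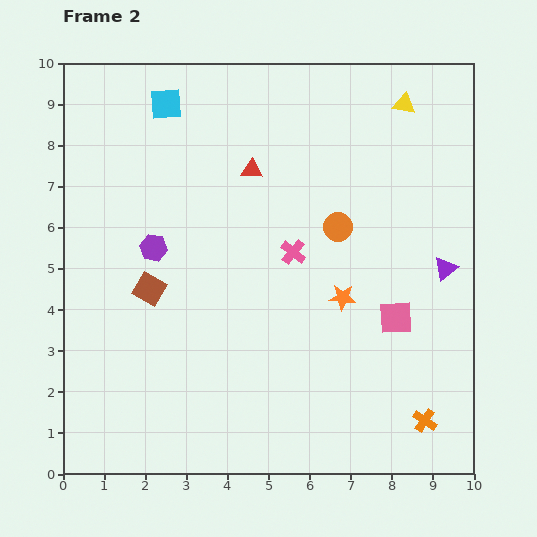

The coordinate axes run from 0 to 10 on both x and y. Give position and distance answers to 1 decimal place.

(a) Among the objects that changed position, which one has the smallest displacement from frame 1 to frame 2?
the orange circle

(moved 0.5)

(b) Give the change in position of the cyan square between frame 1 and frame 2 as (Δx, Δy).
(0.5, 1.4)

The cyan square was at (2.0, 7.6) in frame 1 and (2.5, 9.0) in frame 2.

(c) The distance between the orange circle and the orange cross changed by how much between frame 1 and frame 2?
+1.0

Distance in frame 1: 4.1. Distance in frame 2: 5.1.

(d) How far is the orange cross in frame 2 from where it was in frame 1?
3.0

The orange cross moved from (5.9, 2.2) to (8.8, 1.3), a distance of √(2.9² + 0.9²) ≈ 3.0.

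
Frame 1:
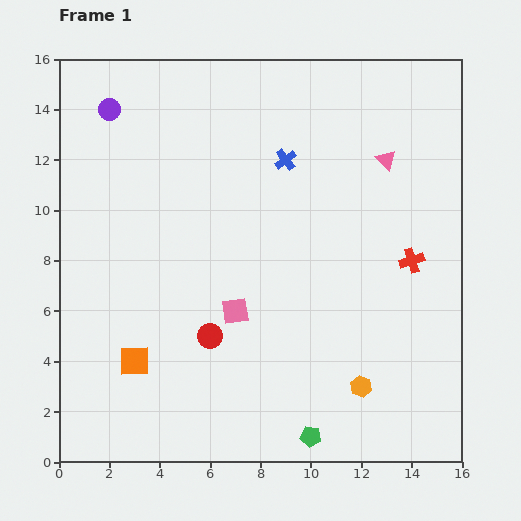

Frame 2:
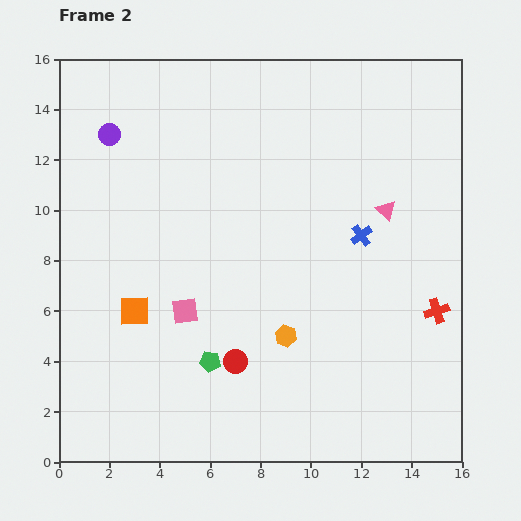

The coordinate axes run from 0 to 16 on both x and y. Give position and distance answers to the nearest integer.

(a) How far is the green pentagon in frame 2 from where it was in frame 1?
5

The green pentagon moved from (10, 1) to (6, 4), a distance of √(4² + 3²) ≈ 5.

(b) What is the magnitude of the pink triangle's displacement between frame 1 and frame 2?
2

The pink triangle moved from (13, 12) to (13, 10), a distance of √(0² + 2²) ≈ 2.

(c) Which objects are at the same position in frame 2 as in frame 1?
none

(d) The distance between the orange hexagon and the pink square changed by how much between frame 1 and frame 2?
-2

Distance in frame 1: 6. Distance in frame 2: 4.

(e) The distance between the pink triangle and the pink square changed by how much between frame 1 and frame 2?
+1

Distance in frame 1: 8. Distance in frame 2: 9.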